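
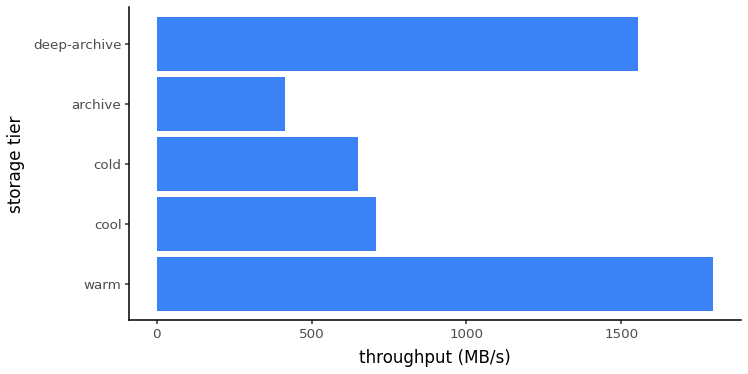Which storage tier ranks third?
cool

Top 4: warm ≈ 1800, deep-archive ≈ 1600, cool ≈ 800, cold ≈ 600.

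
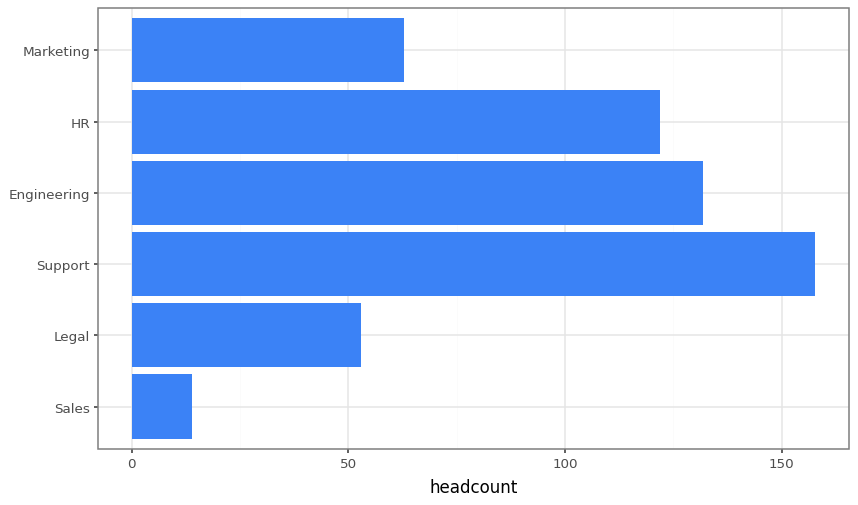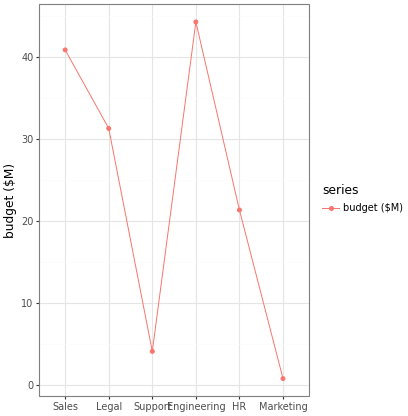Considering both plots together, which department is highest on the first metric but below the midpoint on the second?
Chart 2 median budget ($M) ≈ 25; below-median departments: Support, HR, Marketing. Among those, Support has the highest headcount (≈ 160).

Support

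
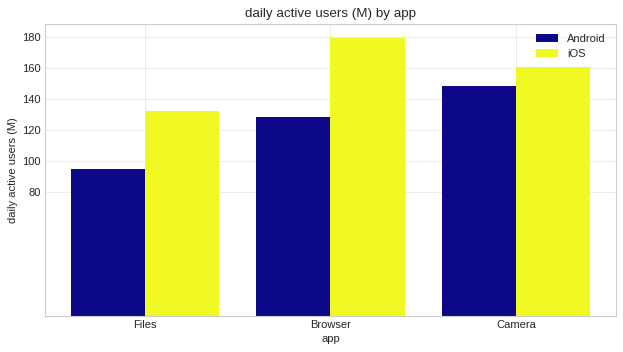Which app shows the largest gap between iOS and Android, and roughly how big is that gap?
Browser: iOS ≈ 180, Android ≈ 120 → gap ≈ 60. Next-largest (Files) is only ≈ 40.

Browser, ≈ 60 M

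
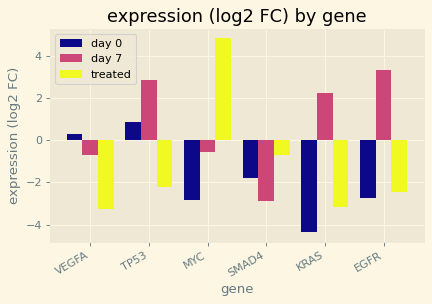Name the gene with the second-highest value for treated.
Top 3 for treated: MYC ≈ 5, SMAD4 ≈ -1, TP53 ≈ -2.

SMAD4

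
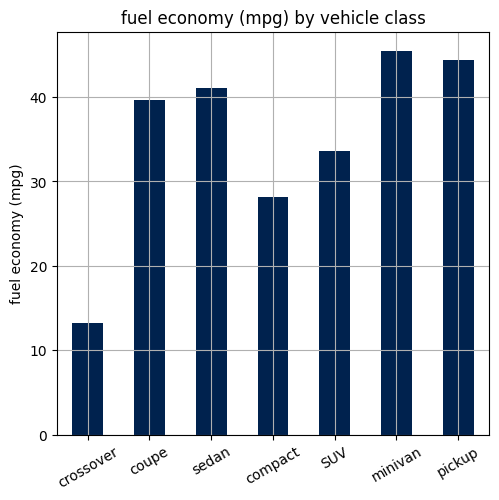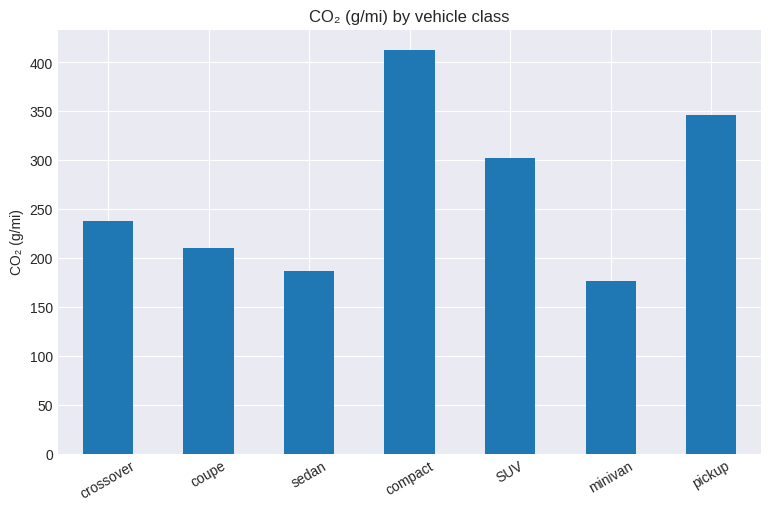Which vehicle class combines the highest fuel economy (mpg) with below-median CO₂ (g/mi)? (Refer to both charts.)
minivan

Chart 2 median CO₂ (g/mi) ≈ 250; below-median vehicle classes: coupe, sedan, minivan. Among those, minivan has the highest fuel economy (mpg) (≈ 45).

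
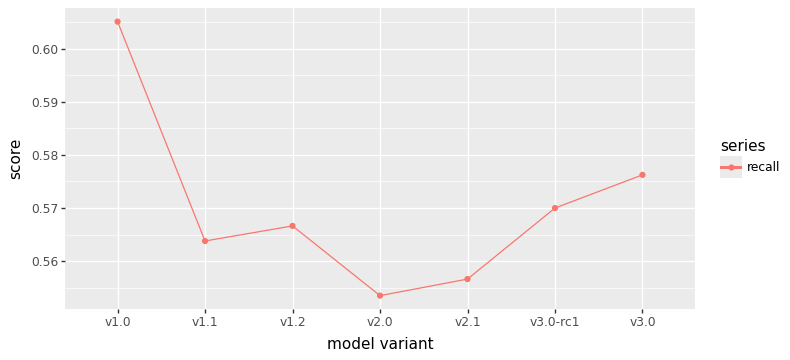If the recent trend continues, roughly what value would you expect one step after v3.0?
Last three: 0.56, 0.57, 0.58 → slope ≈ 0.01/step → next ≈ 0.59.

≈ 0.59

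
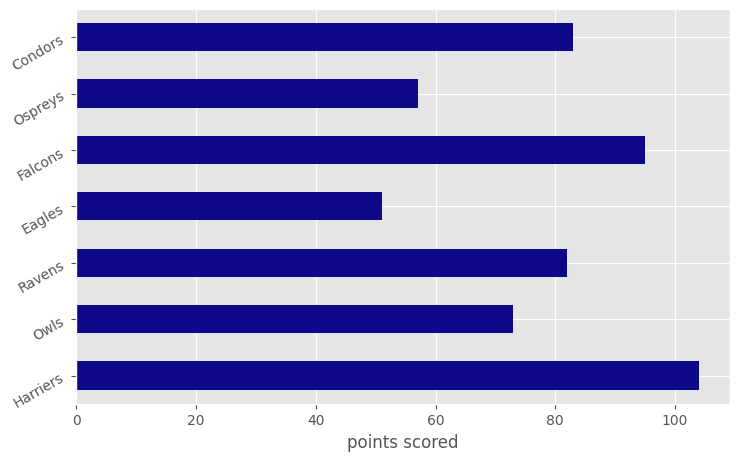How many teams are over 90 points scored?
Above 90: Harriers, Falcons.

2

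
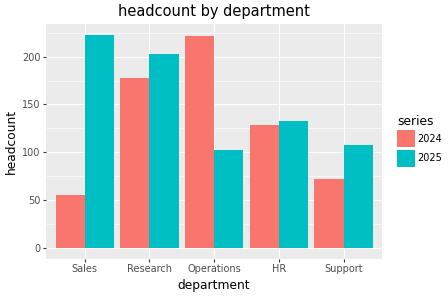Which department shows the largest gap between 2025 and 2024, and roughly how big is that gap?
Sales, ≈ 160

Sales: 2025 ≈ 220, 2024 ≈ 60 → gap ≈ 160. Next-largest (Operations) is only ≈ 120.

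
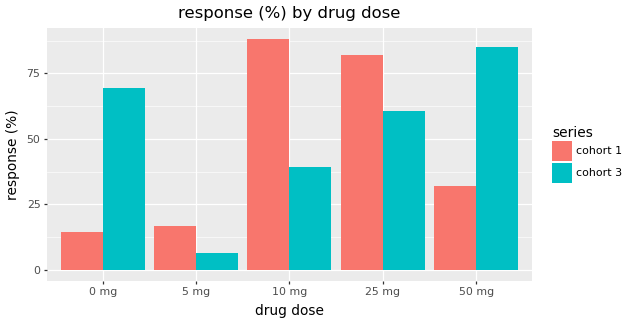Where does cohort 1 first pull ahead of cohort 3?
5 mg

0 mg: cohort 1 ≈ 10 vs cohort 3 ≈ 70 (not yet); 5 mg: cohort 1 ≈ 20 vs cohort 3 ≈ 10 (first crossover).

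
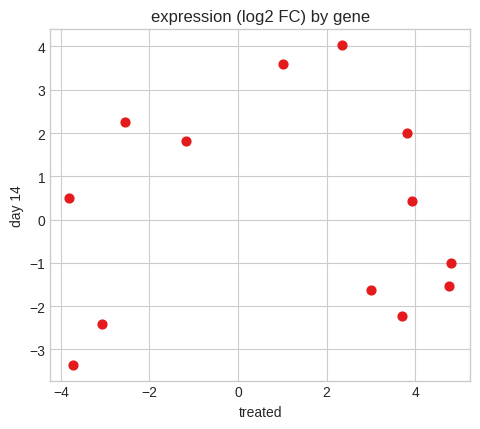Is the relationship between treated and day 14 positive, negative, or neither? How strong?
no clear correlation

Points are roughly uncorrelated; weak (|r| ≈ 0.0).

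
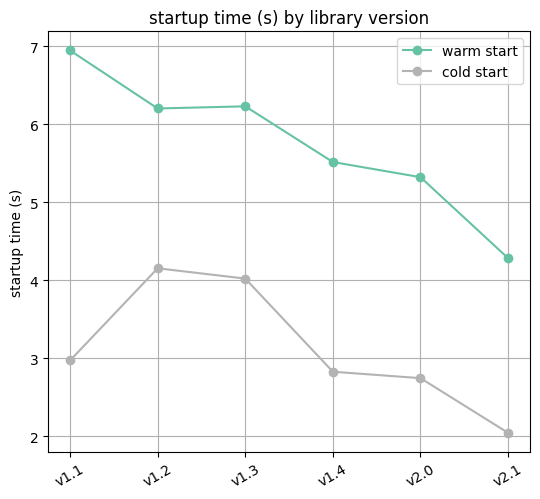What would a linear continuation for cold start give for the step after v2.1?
Last three: 3.0, 2.5, 2.0 → slope ≈ -0.5/step → next ≈ 1.5.

≈ 1.5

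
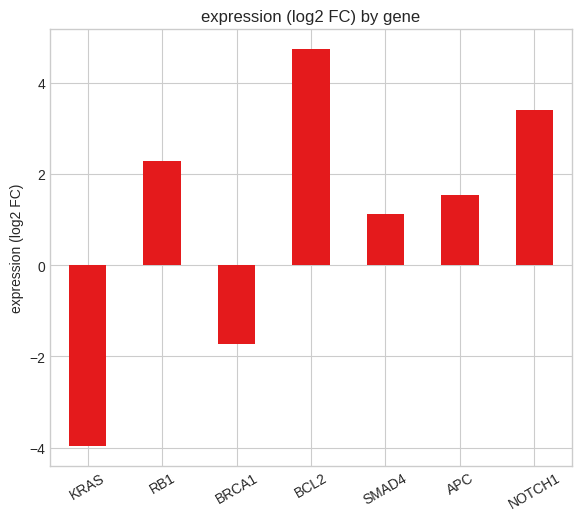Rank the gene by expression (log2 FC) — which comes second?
Top 3: BCL2 ≈ 5, NOTCH1 ≈ 3, RB1 ≈ 2.

NOTCH1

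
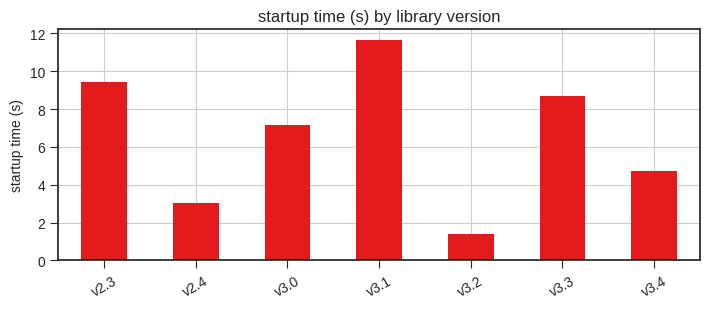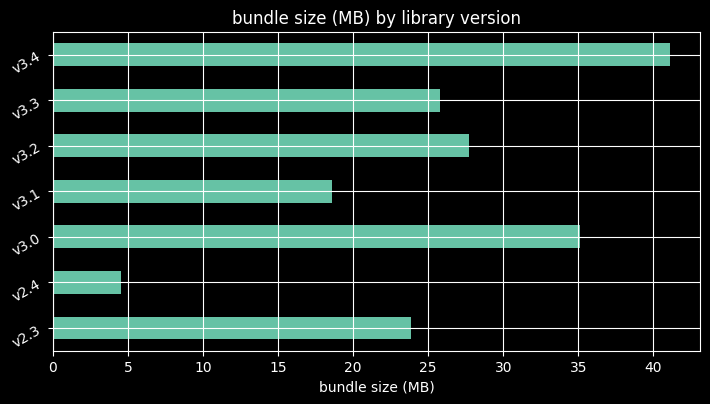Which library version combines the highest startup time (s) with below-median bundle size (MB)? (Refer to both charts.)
Chart 2 median bundle size (MB) ≈ 25; below-median library versions: v2.3, v2.4, v3.1. Among those, v3.1 has the highest startup time (s) (≈ 12).

v3.1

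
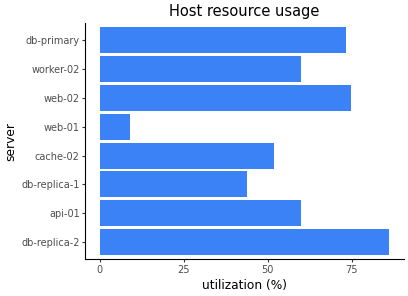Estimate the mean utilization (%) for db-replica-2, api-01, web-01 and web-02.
≈ 58

(90 + 60 + 10 + 70) / 4 ≈ 58.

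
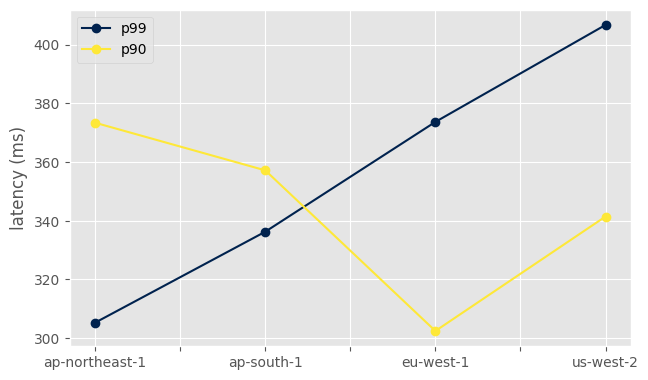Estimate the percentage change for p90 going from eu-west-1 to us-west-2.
eu-west-1 ≈ 300, us-west-2 ≈ 340; (340 − 300) / 300 ≈ +13.3%.

≈ +13.3%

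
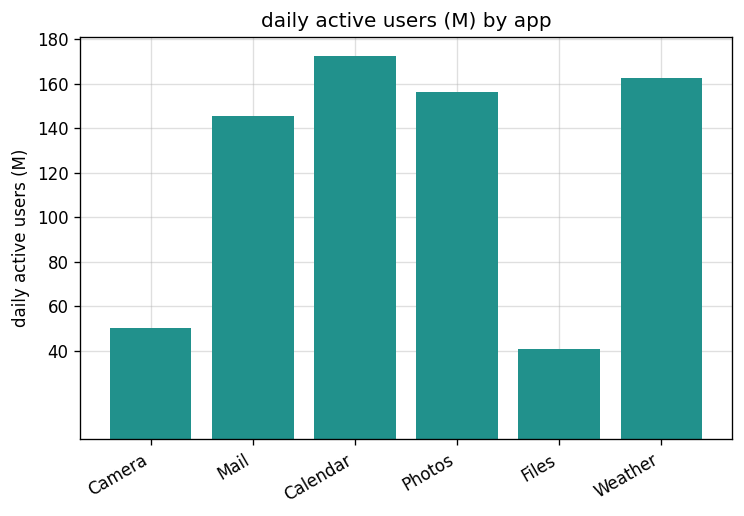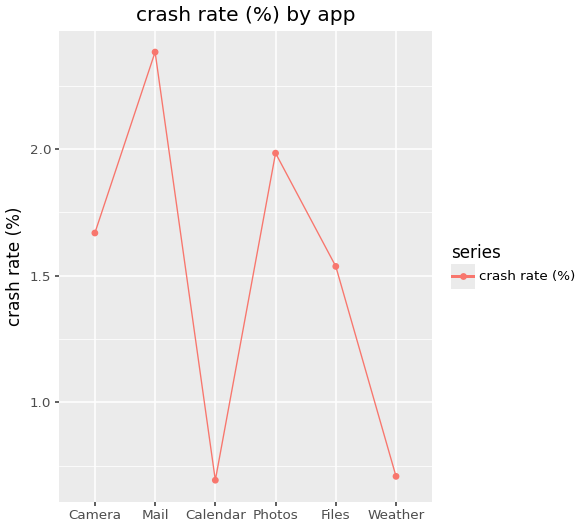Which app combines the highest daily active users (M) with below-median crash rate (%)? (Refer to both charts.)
Chart 2 median crash rate (%) ≈ 1.5; below-median apps: Calendar, Files, Weather. Among those, Calendar has the highest daily active users (M) (≈ 180).

Calendar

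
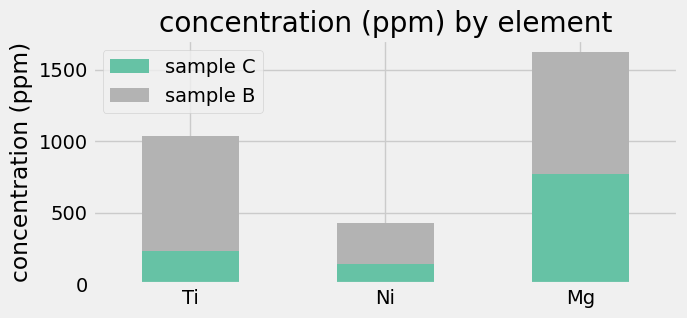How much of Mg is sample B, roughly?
sample B top ≈ 1600, bottom ≈ 800; segment ≈ 800.

≈ 800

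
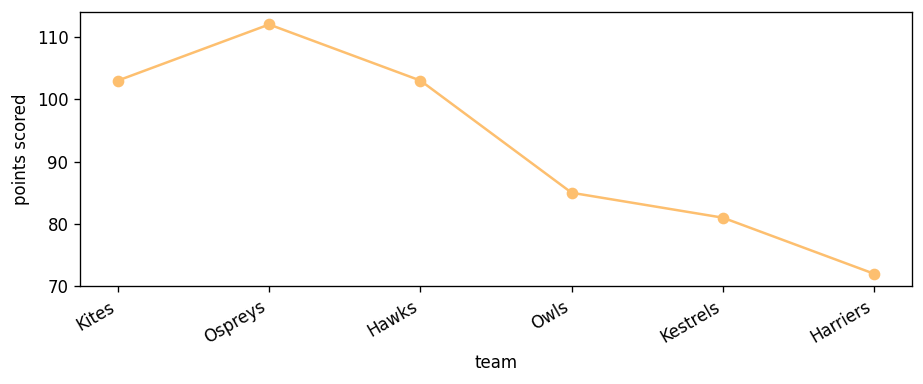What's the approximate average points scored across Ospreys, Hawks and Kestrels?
≈ 98

(110 + 105 + 80) / 3 ≈ 98.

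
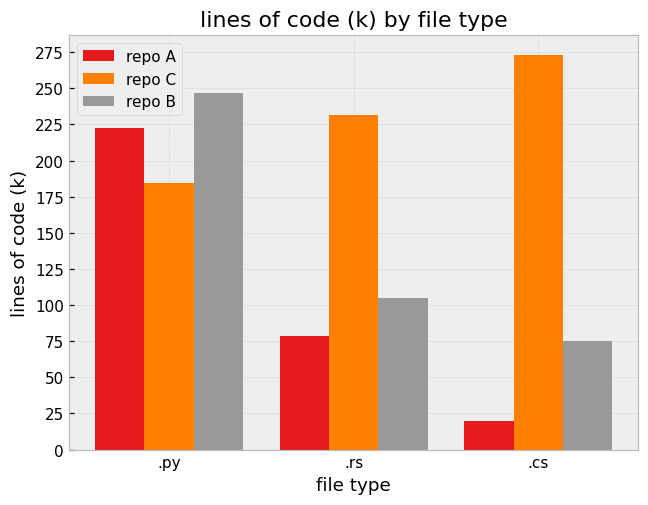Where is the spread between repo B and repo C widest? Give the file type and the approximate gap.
.cs, ≈ 200 k

.cs: repo B ≈ 75, repo C ≈ 275 → gap ≈ 200. Next-largest (.rs) is only ≈ 125.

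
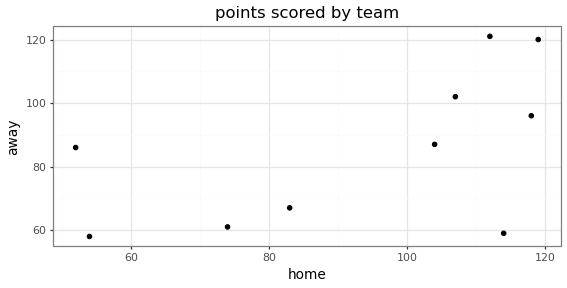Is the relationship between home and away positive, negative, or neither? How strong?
Points are positively correlated; moderate (|r| ≈ 0.6).

positive, moderate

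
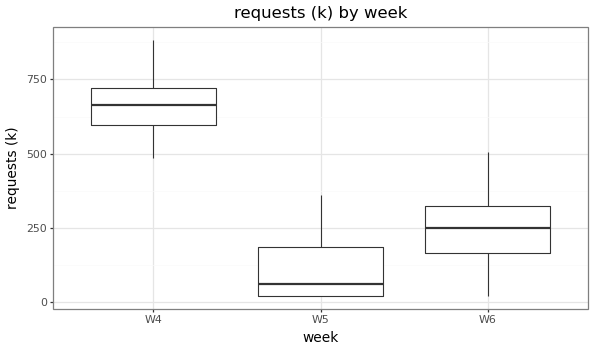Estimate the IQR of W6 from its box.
≈ 150

Q3 ≈ 300, Q1 ≈ 150; IQR ≈ 150.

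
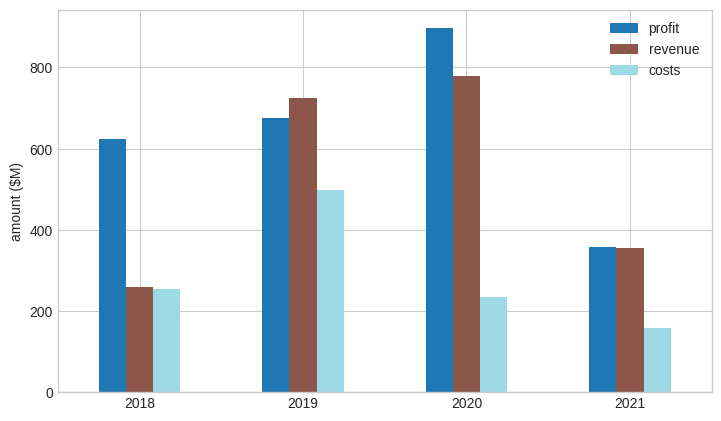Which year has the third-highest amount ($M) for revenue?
2021

Top 4 for revenue: 2020 ≈ 800, 2019 ≈ 700, 2021 ≈ 400, 2018 ≈ 300.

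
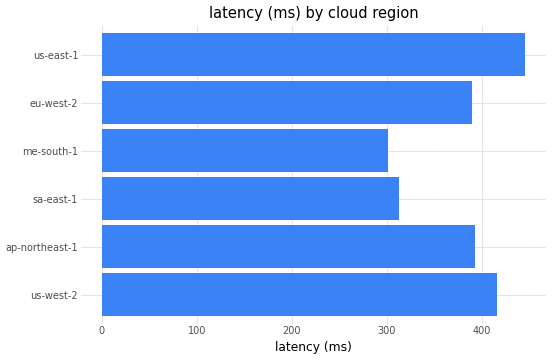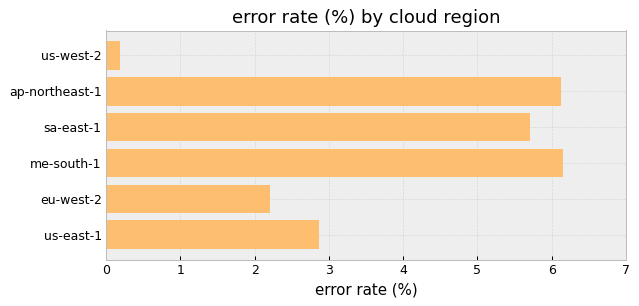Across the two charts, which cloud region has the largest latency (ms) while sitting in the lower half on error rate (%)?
Chart 2 median error rate (%) ≈ 4; below-median cloud regions: us-west-2, eu-west-2, us-east-1. Among those, us-east-1 has the highest latency (ms) (≈ 450).

us-east-1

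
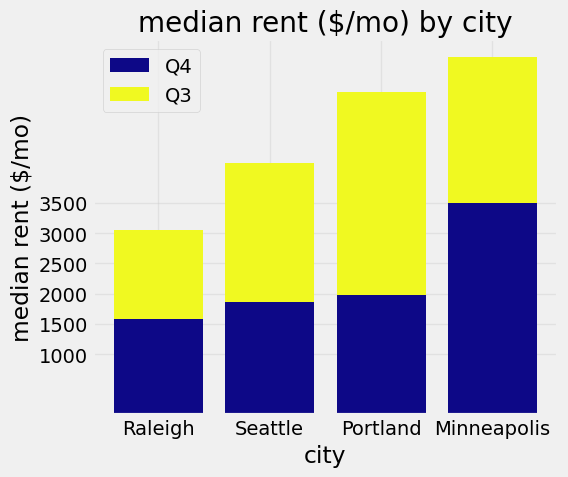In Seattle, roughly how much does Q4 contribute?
≈ 2000

Q4 top ≈ 2000, bottom ≈ 0; segment ≈ 2000.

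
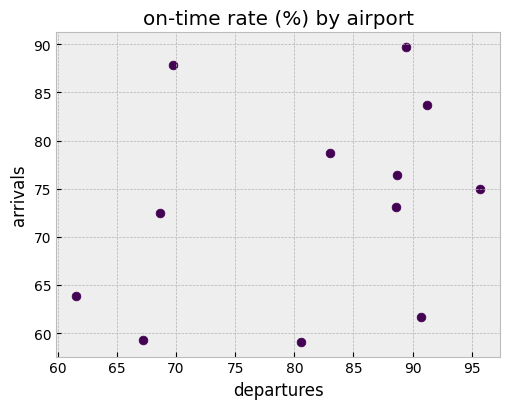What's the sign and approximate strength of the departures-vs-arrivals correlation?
Points are positively correlated; weak (|r| ≈ 0.3).

positive, weak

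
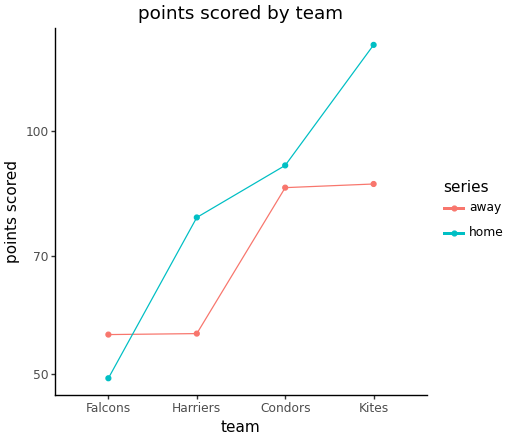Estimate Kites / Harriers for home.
≈ 1.62×

Kites ≈ 130, Harriers ≈ 80; 130/80 ≈ 1.62.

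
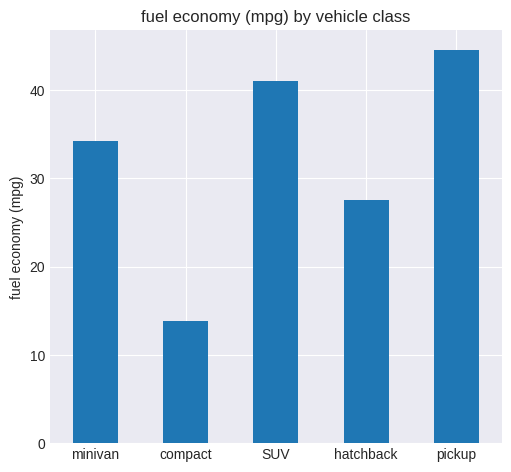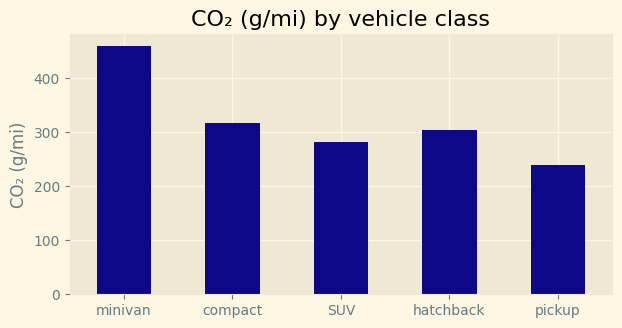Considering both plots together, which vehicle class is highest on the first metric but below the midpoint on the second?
pickup

Chart 2 median CO₂ (g/mi) ≈ 300; below-median vehicle classes: SUV, pickup. Among those, pickup has the highest fuel economy (mpg) (≈ 45).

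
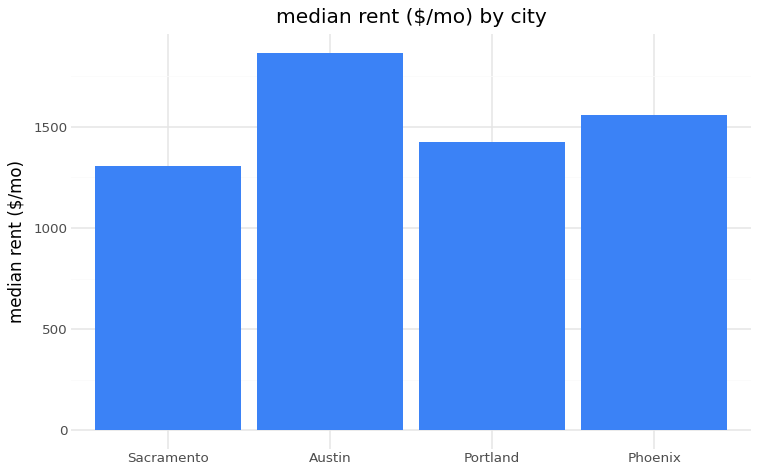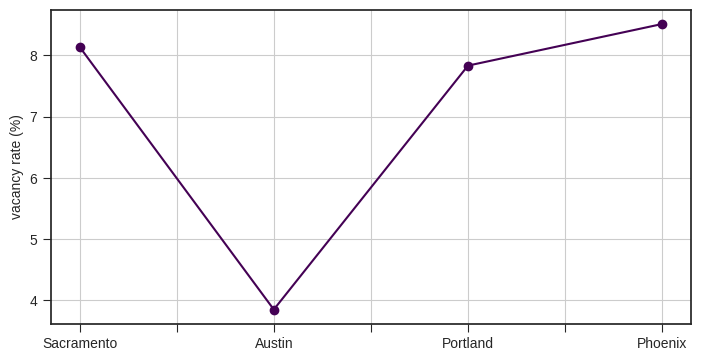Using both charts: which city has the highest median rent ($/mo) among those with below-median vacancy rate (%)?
Austin

Chart 2 median vacancy rate (%) ≈ 8; below-median cities: Austin, Portland. Among those, Austin has the highest median rent ($/mo) (≈ 1800).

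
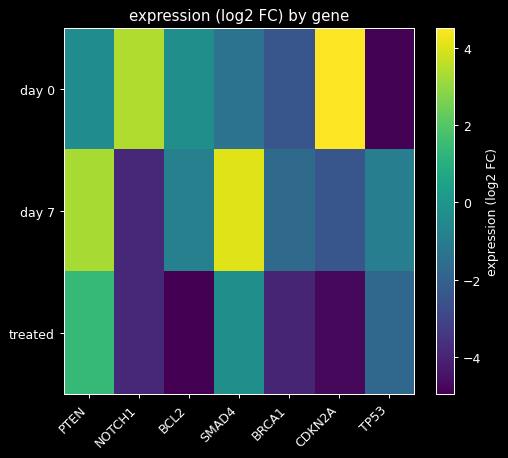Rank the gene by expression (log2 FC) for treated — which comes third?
Top 4 for treated: PTEN ≈ 1, SMAD4 ≈ 0, TP53 ≈ -2, NOTCH1 ≈ -4.

TP53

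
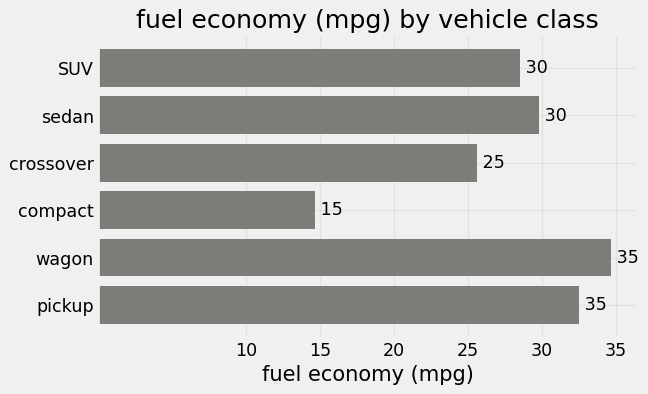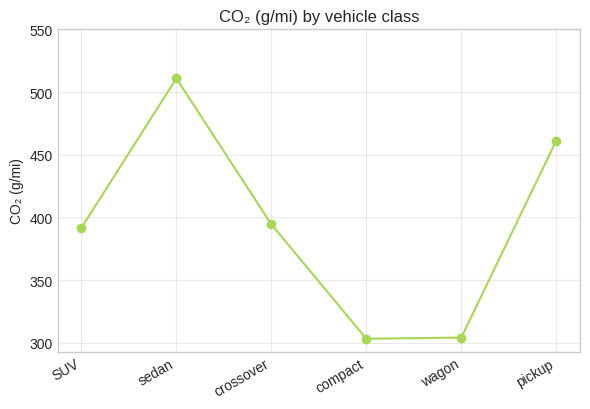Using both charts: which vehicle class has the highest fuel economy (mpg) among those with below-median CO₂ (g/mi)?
wagon

Chart 2 median CO₂ (g/mi) ≈ 400; below-median vehicle classes: SUV, compact, wagon. Among those, wagon has the highest fuel economy (mpg) (≈ 35).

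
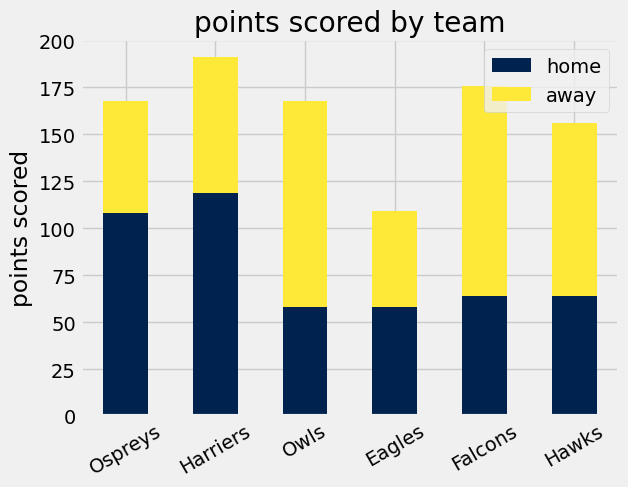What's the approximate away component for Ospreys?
away top ≈ 160, bottom ≈ 100; segment ≈ 60.

≈ 60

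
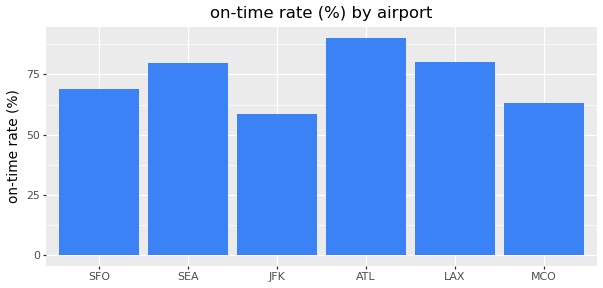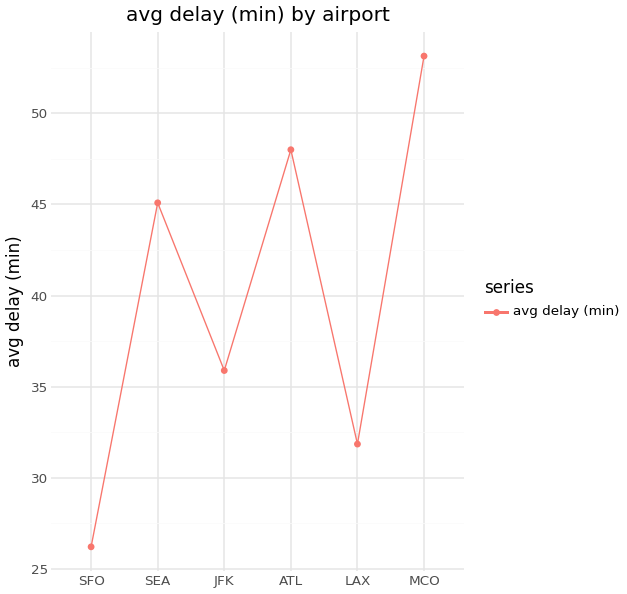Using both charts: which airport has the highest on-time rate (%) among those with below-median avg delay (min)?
Chart 2 median avg delay (min) ≈ 40; below-median airports: SFO, JFK, LAX. Among those, LAX has the highest on-time rate (%) (≈ 80).

LAX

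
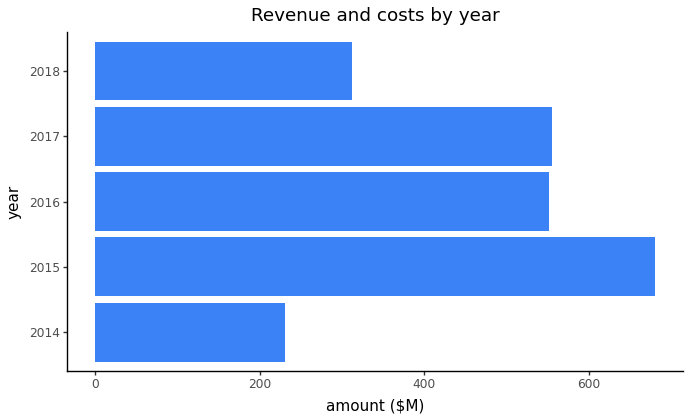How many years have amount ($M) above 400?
3

Above 400: 2015, 2016, 2017.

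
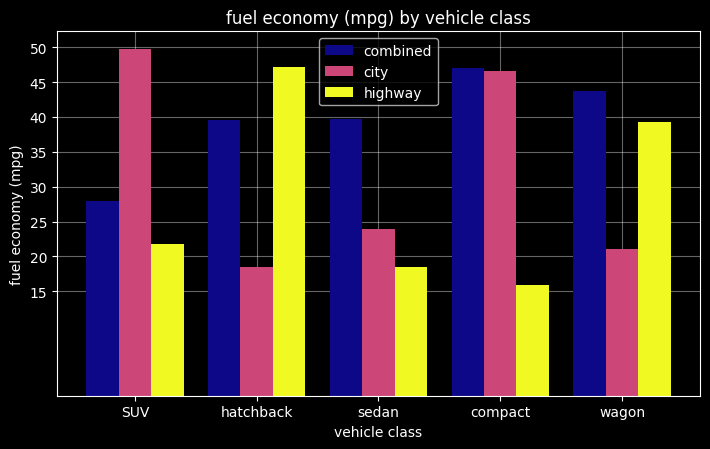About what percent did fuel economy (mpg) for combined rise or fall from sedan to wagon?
sedan ≈ 40, wagon ≈ 45; (45 − 40) / 40 ≈ +12.5%.

≈ +12.5%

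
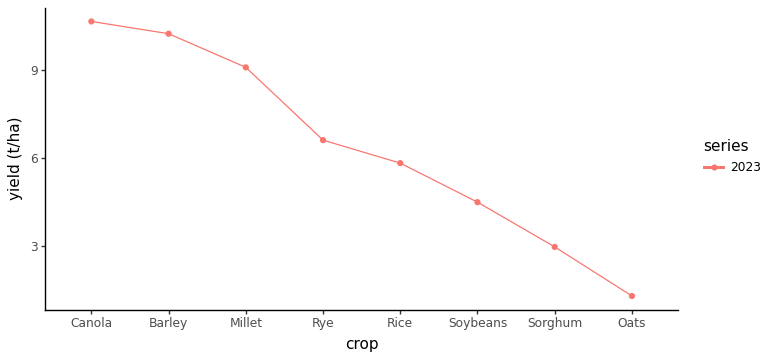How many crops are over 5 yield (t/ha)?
5

Above 5: Canola, Barley, Millet, Rye, Rice.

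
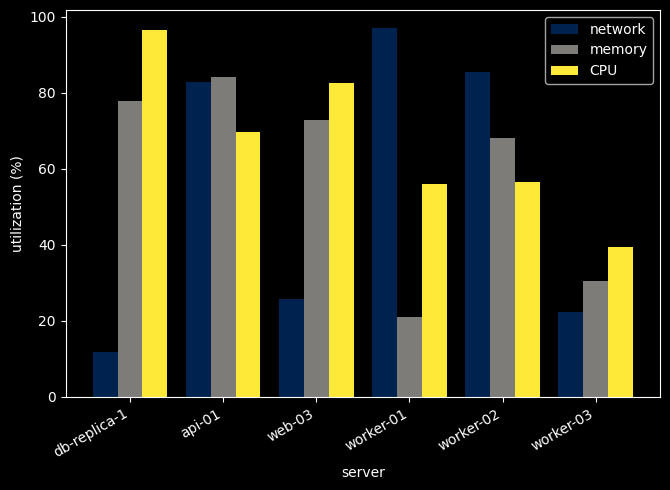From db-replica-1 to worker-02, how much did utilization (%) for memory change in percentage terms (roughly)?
db-replica-1 ≈ 80, worker-02 ≈ 70; (70 − 80) / 80 ≈ -12.5%.

≈ -12.5%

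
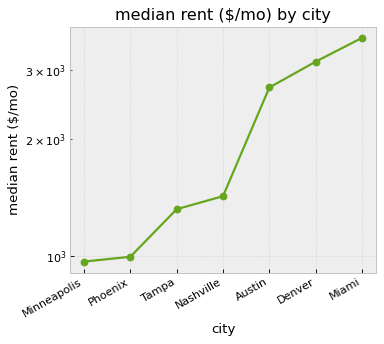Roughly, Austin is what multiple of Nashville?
≈ 1.67×

Austin ≈ 2500, Nashville ≈ 1500; 2500/1500 ≈ 1.67.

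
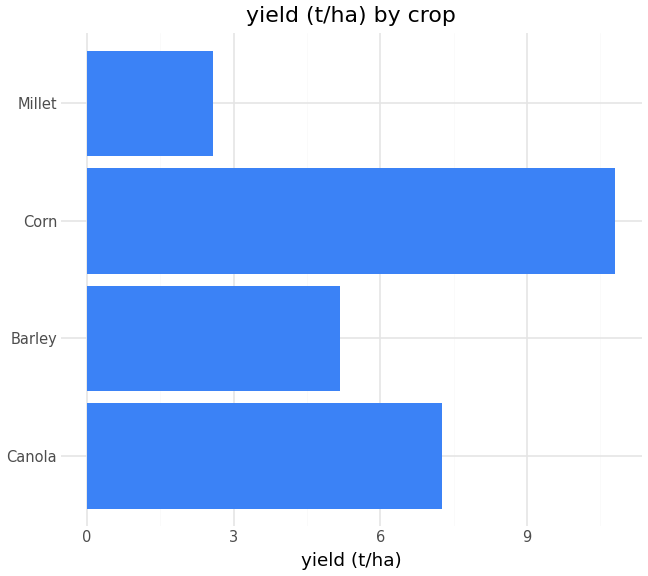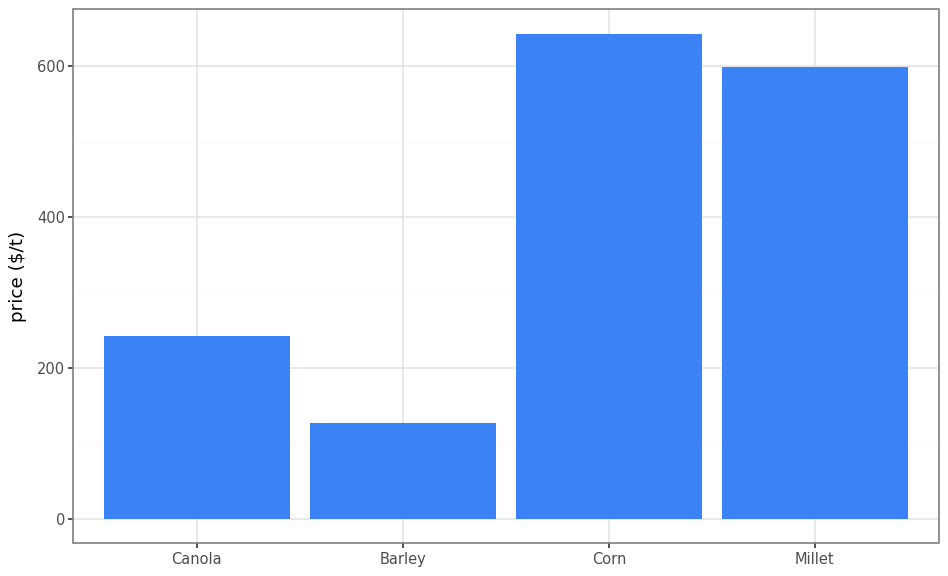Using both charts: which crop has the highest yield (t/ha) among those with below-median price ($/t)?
Canola

Chart 2 median price ($/t) ≈ 400; below-median crops: Canola, Barley. Among those, Canola has the highest yield (t/ha) (≈ 7).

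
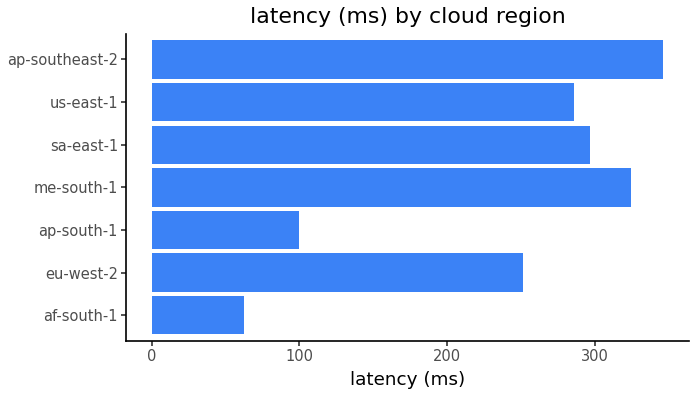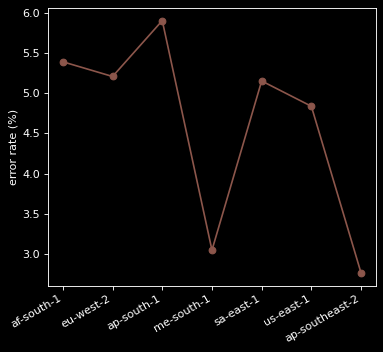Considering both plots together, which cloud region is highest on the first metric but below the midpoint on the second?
ap-southeast-2

Chart 2 median error rate (%) ≈ 5; below-median cloud regions: me-south-1, us-east-1, ap-southeast-2. Among those, ap-southeast-2 has the highest latency (ms) (≈ 350).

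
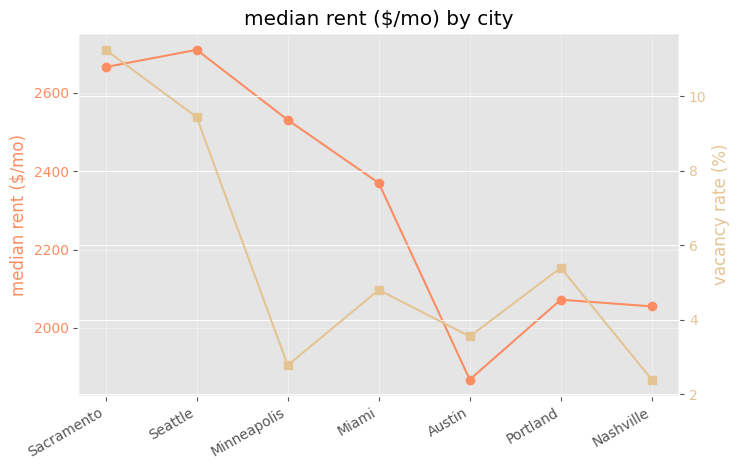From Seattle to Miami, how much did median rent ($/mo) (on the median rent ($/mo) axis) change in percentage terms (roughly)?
≈ -11.1%

Seattle ≈ 2700, Miami ≈ 2400; (2400 − 2700) / 2700 ≈ -11.1%.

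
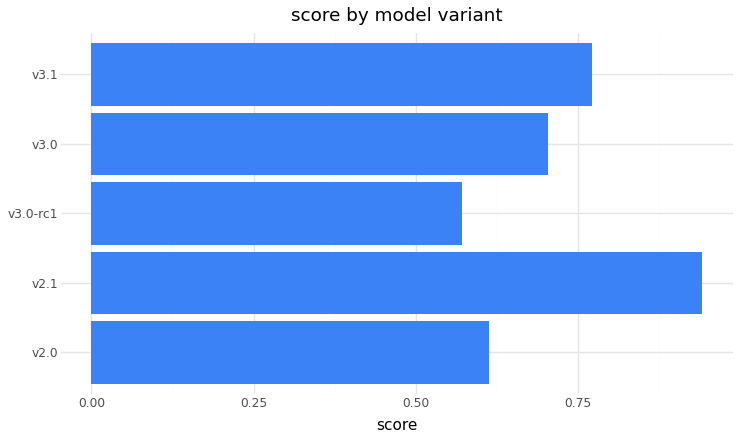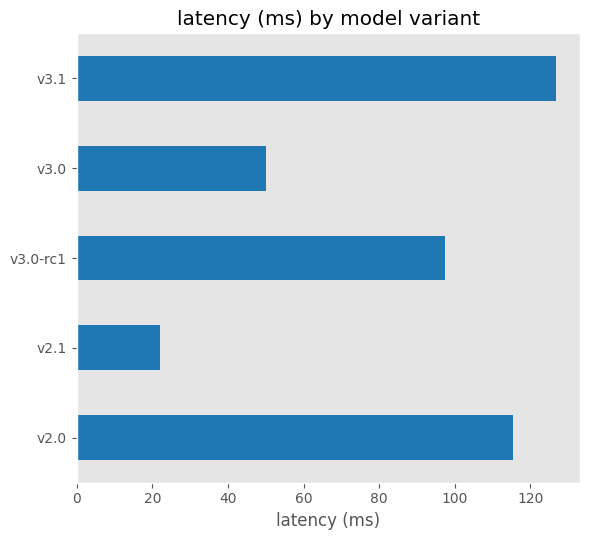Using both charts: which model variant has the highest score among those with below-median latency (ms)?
Chart 2 median latency (ms) ≈ 100; below-median model variants: v2.1, v3.0. Among those, v2.1 has the highest score (≈ 0.9).

v2.1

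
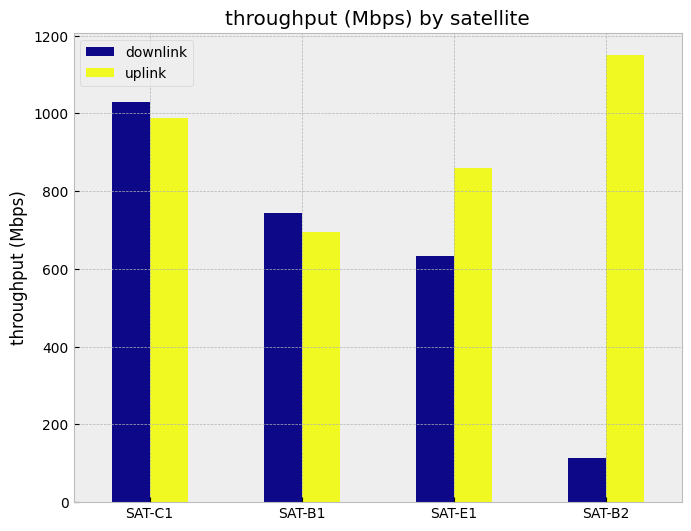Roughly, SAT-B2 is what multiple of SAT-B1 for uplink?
≈ 1.57×

SAT-B2 ≈ 1100, SAT-B1 ≈ 700; 1100/700 ≈ 1.57.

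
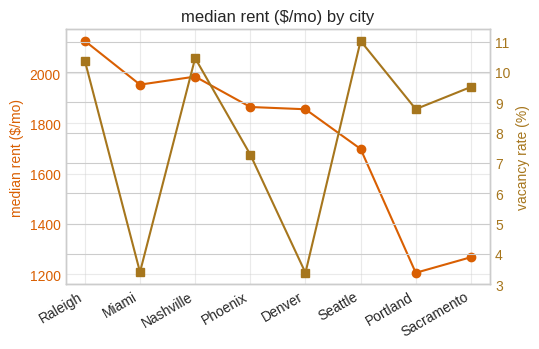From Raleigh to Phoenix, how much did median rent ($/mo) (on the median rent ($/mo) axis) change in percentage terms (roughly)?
Raleigh ≈ 2100, Phoenix ≈ 1900; (1900 − 2100) / 2100 ≈ -9.5%.

≈ -9.5%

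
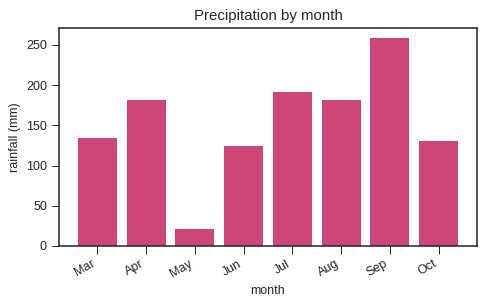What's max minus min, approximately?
≈ 225

Max Sep ≈ 250, min May ≈ 25; range ≈ 225.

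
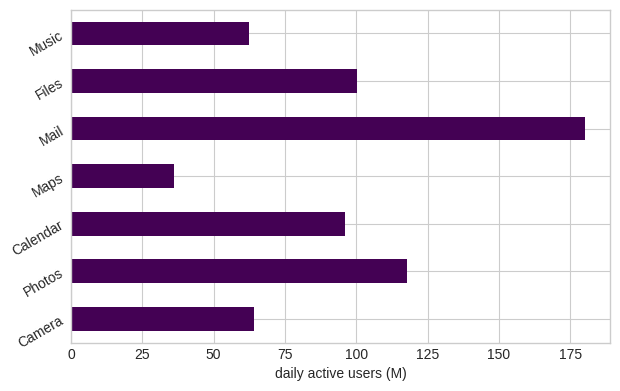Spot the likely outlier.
Mail

Mail ≈ 180; the rest sit between ≈ 40 and ≈ 120.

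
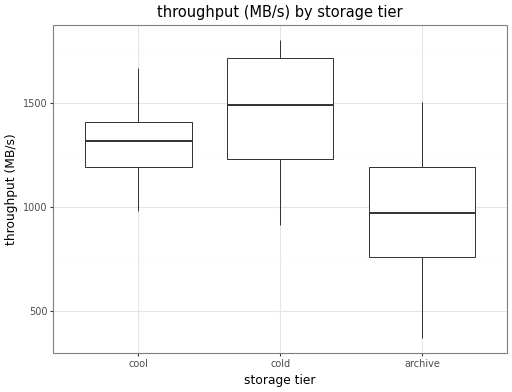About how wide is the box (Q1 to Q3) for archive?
≈ 400

Q3 ≈ 1200, Q1 ≈ 800; IQR ≈ 400.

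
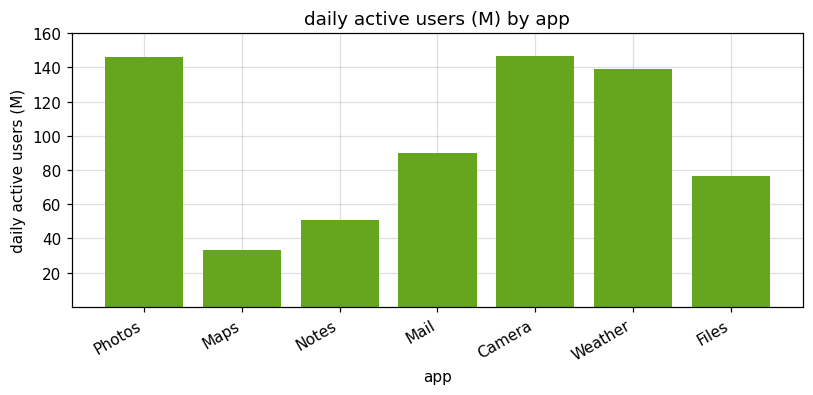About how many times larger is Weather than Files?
≈ 1.75×

Weather ≈ 140, Files ≈ 80; 140/80 ≈ 1.75.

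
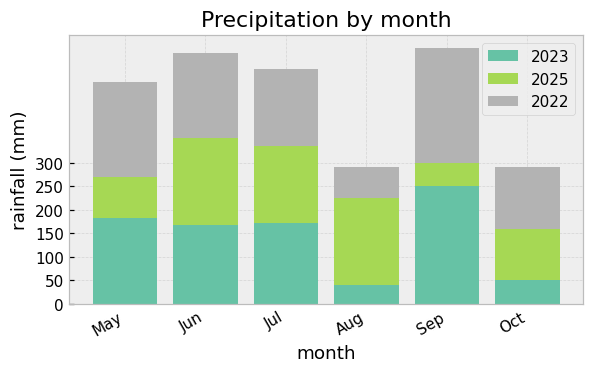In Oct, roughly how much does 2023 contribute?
2023 top ≈ 50, bottom ≈ 0; segment ≈ 50.

≈ 50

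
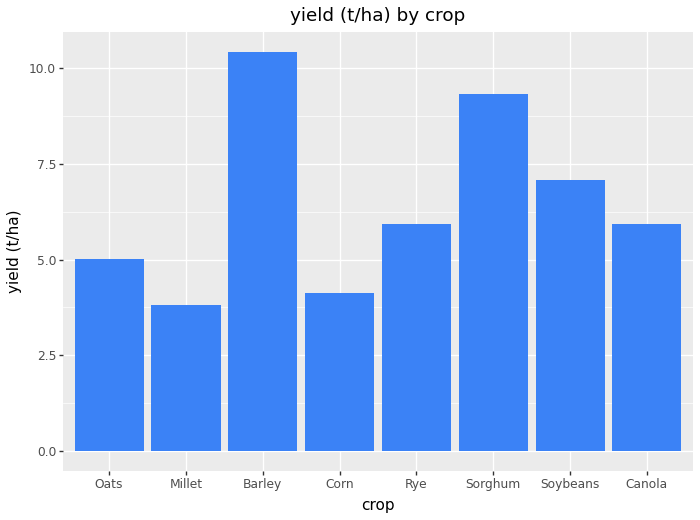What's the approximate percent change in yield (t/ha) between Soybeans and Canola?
Soybeans ≈ 7, Canola ≈ 6; (6 − 7) / 7 ≈ -14.3%.

≈ -14.3%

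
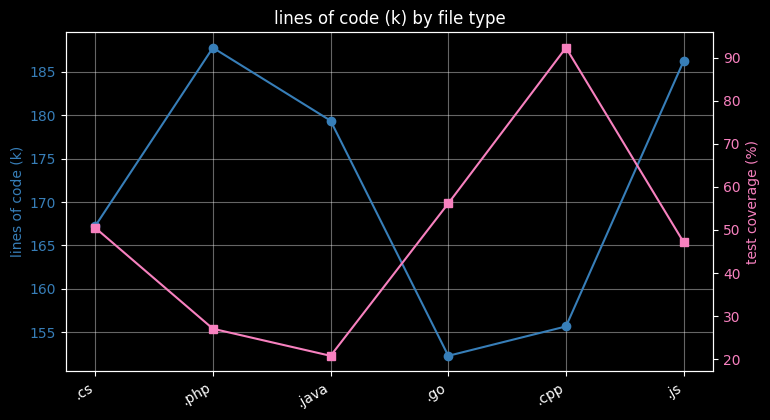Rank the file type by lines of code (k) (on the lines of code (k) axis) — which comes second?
Top 3 (on the lines of code (k) axis): .php ≈ 190, .js ≈ 185, .java ≈ 180.

.js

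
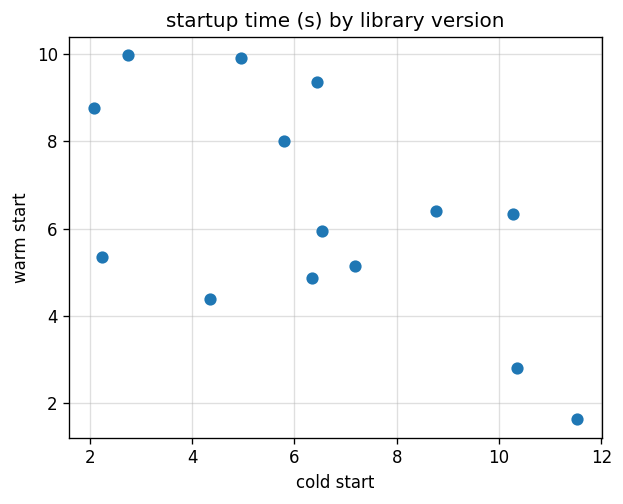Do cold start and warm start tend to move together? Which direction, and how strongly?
Points are negatively correlated; moderate (|r| ≈ 0.6).

negative, moderate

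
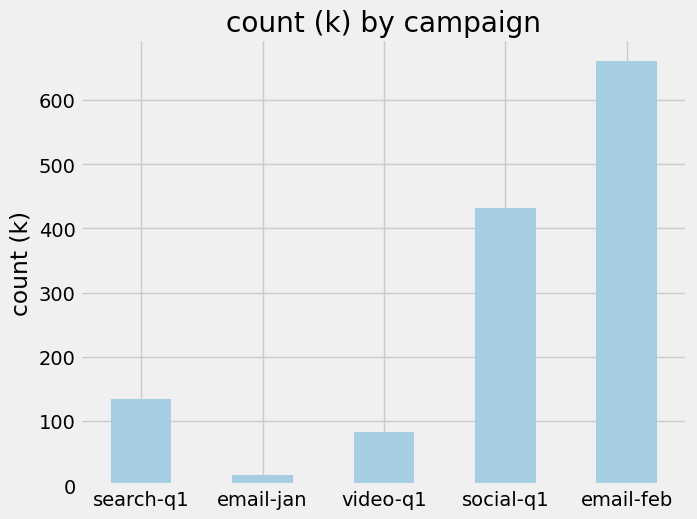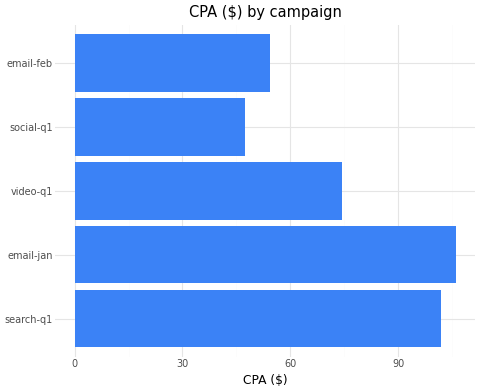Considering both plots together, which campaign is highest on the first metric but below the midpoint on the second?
email-feb

Chart 2 median CPA ($) ≈ 70; below-median campaigns: social-q1, email-feb. Among those, email-feb has the highest count (k) (≈ 700).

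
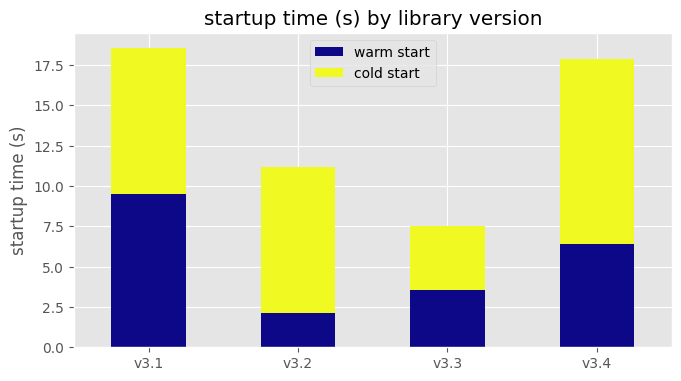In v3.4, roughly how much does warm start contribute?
warm start top ≈ 6, bottom ≈ 0; segment ≈ 6.

≈ 6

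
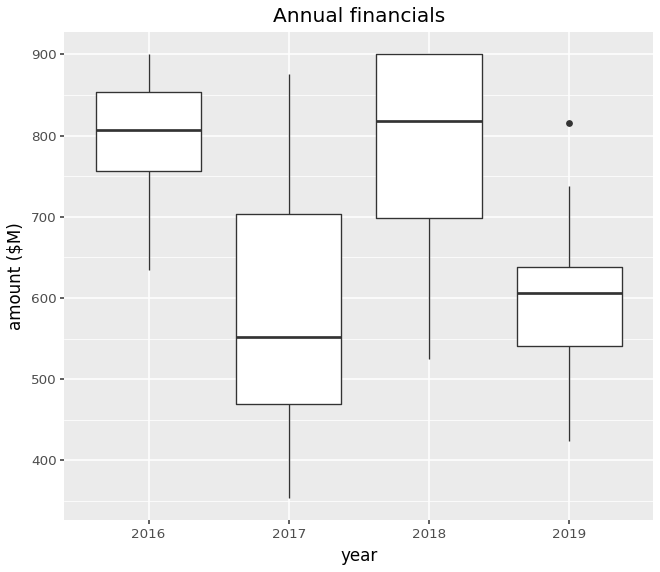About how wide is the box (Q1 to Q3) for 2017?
Q3 ≈ 700, Q1 ≈ 475; IQR ≈ 225.

≈ 225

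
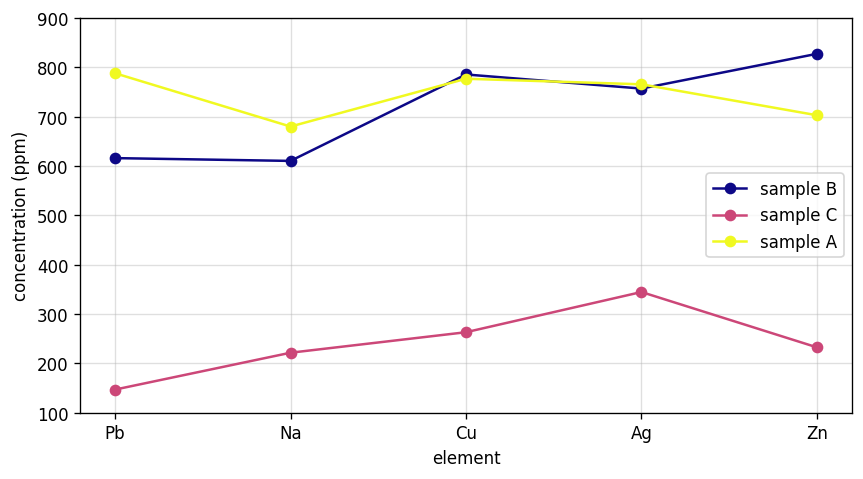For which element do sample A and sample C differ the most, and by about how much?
Pb, ≈ 700 ppm

Pb: sample A ≈ 800, sample C ≈ 100 → gap ≈ 700. Next-largest (Cu) is only ≈ 500.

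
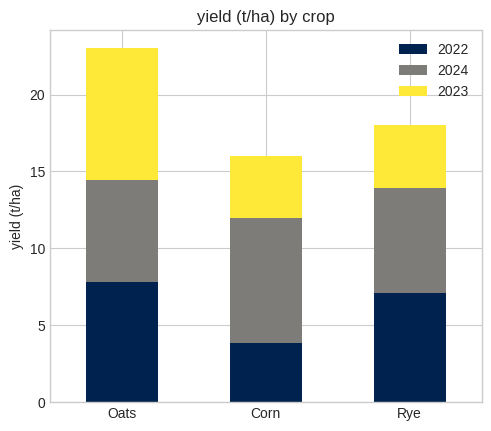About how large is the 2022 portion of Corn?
≈ 4

2022 top ≈ 4, bottom ≈ 0; segment ≈ 4.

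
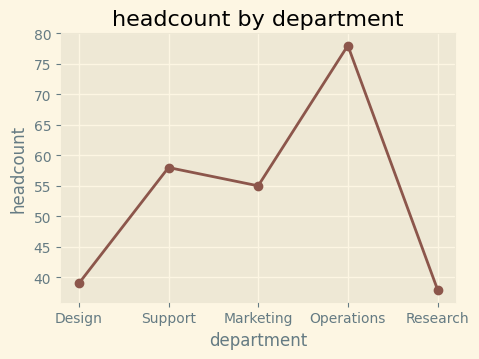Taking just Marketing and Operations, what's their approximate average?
≈ 68

(55 + 80) / 2 ≈ 68.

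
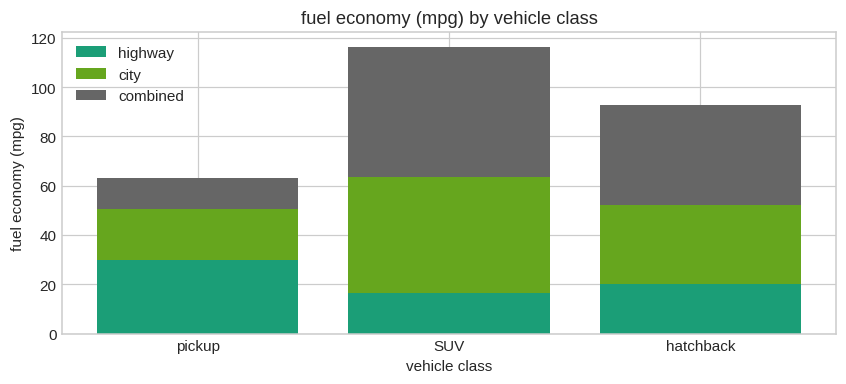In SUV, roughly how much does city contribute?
≈ 40

city top ≈ 60, bottom ≈ 20; segment ≈ 40.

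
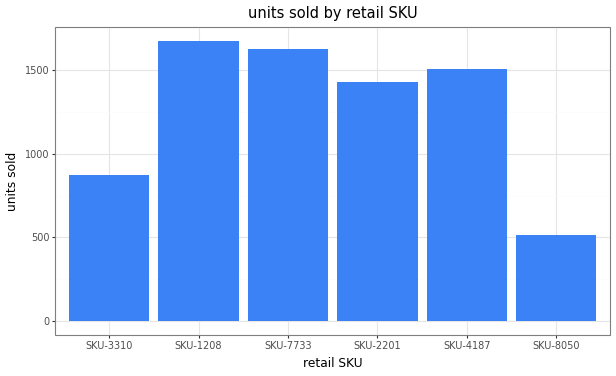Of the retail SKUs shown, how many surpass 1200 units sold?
Above 1200: SKU-1208, SKU-7733, SKU-2201, SKU-4187.

4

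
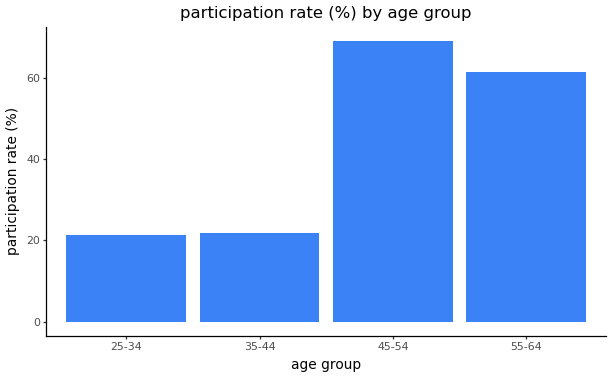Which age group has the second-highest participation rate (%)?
55-64

Top 3: 45-54 ≈ 70, 55-64 ≈ 60, 35-44 ≈ 20.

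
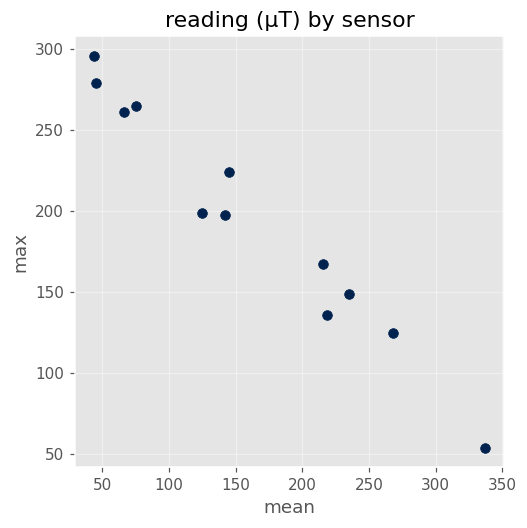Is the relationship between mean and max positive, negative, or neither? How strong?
Points are negatively correlated; strong (|r| ≈ 1.0).

negative, strong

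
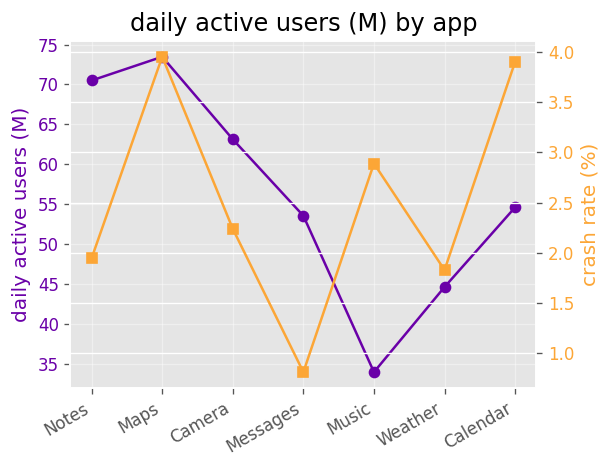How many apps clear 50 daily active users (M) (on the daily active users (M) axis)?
Above 50: Notes, Maps, Camera, Messages, Calendar.

5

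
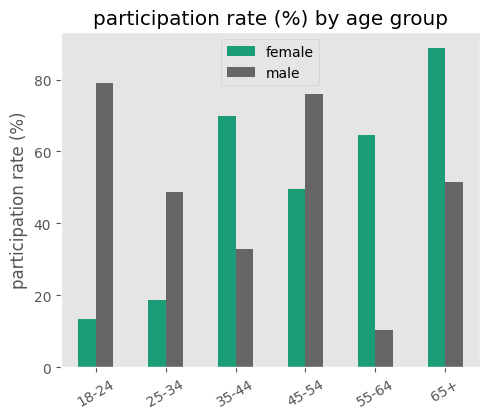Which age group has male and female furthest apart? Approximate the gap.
18-24: male ≈ 80, female ≈ 10 → gap ≈ 70. Next-largest (55-64) is only ≈ 50.

18-24, ≈ 70 %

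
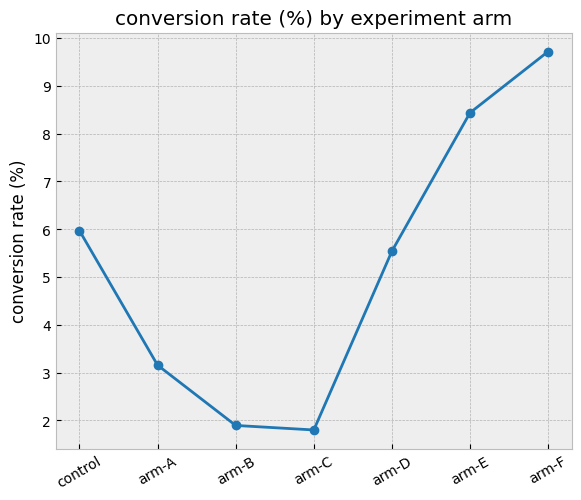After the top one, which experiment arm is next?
arm-E

Top 3: arm-F ≈ 10, arm-E ≈ 8, control ≈ 6.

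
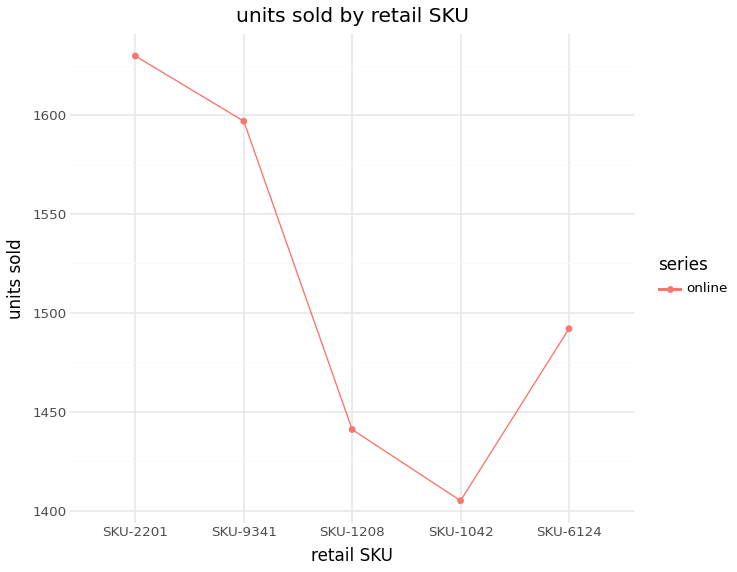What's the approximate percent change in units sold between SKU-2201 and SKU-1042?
≈ -14.6%

SKU-2201 ≈ 1640, SKU-1042 ≈ 1400; (1400 − 1640) / 1640 ≈ -14.6%.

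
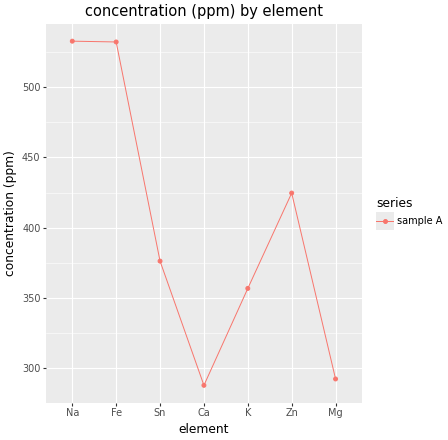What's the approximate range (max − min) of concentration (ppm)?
Max Na ≈ 525, min Ca ≈ 300; range ≈ 225.

≈ 225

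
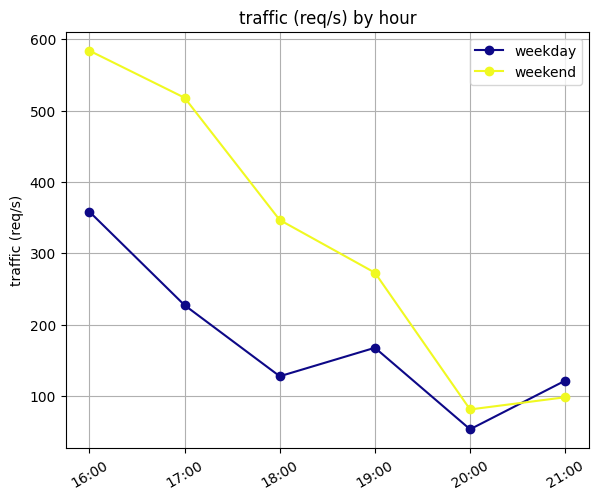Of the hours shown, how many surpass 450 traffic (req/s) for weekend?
Above 450: 16:00, 17:00.

2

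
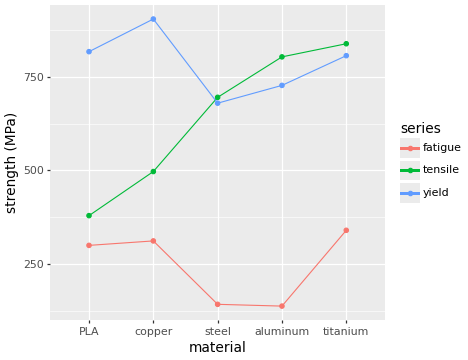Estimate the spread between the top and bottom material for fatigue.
Max titanium ≈ 300, min aluminum ≈ 100; range ≈ 200.

≈ 200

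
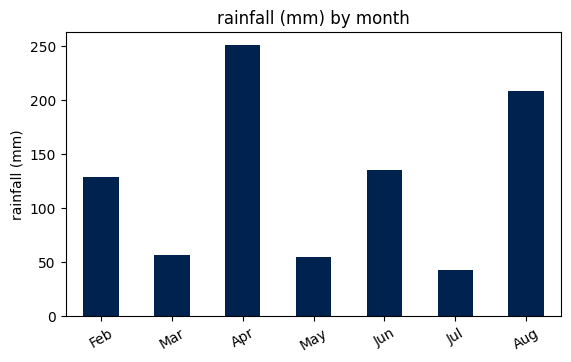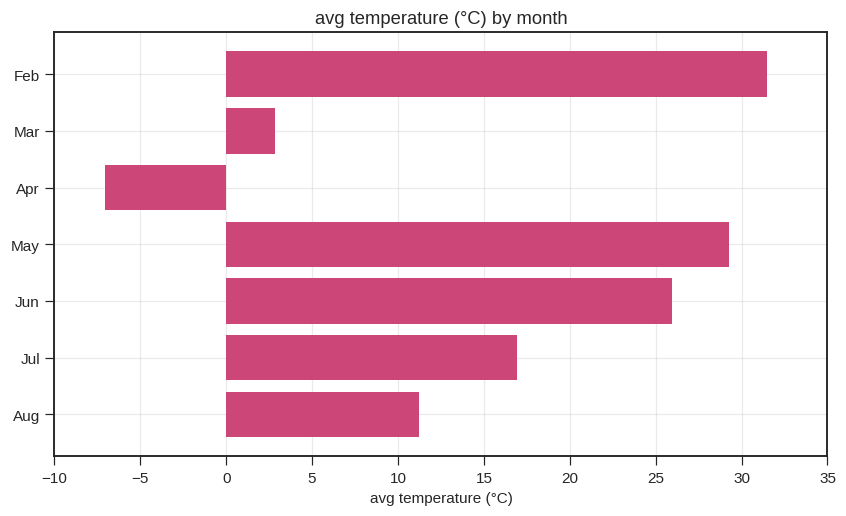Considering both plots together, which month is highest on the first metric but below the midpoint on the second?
Chart 2 median avg temperature (°C) ≈ 15; below-median months: Mar, Apr, Aug. Among those, Apr has the highest rainfall (mm) (≈ 250).

Apr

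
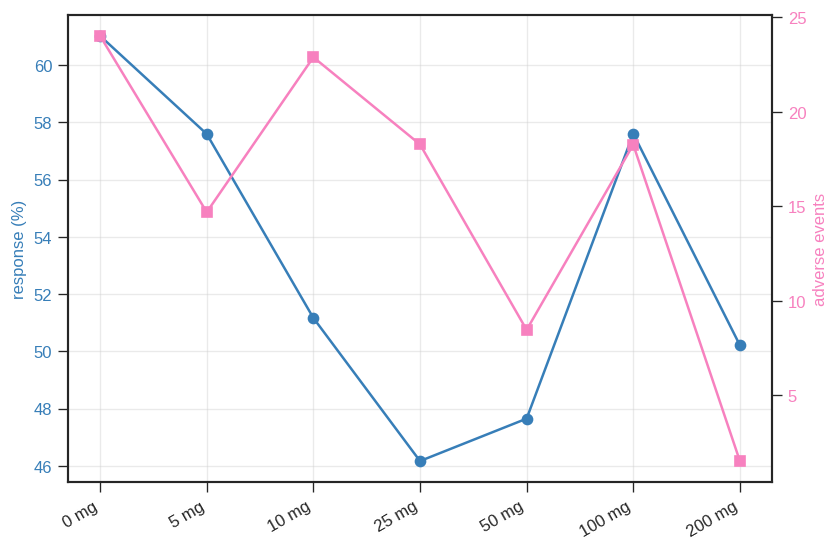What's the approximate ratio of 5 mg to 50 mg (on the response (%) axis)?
≈ 1.21×

5 mg ≈ 58, 50 mg ≈ 48; 58/48 ≈ 1.21.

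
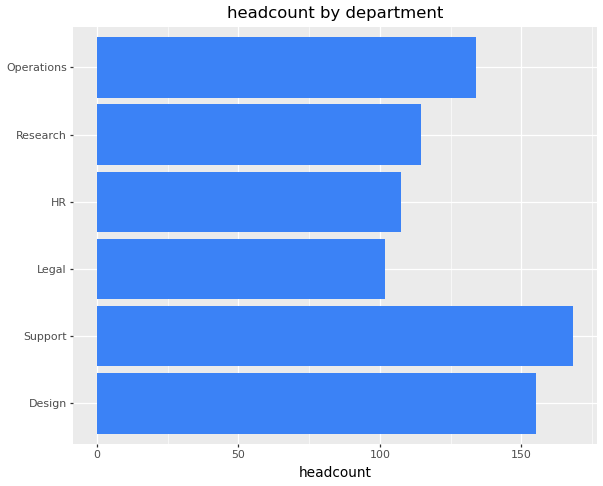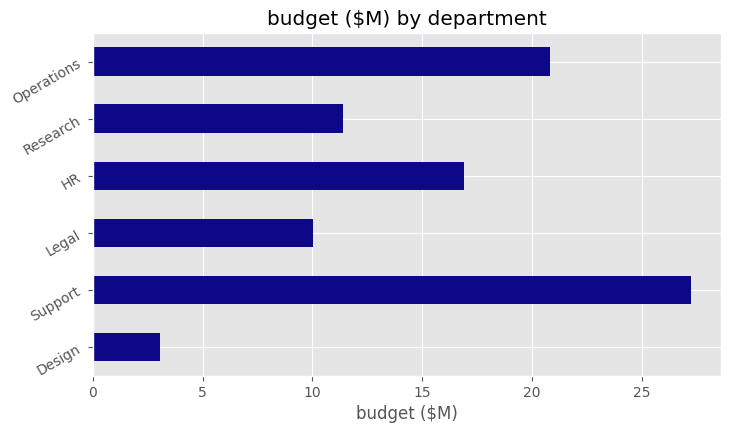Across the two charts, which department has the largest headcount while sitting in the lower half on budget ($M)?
Chart 2 median budget ($M) ≈ 15; below-median departments: Design, Legal, Research. Among those, Design has the highest headcount (≈ 160).

Design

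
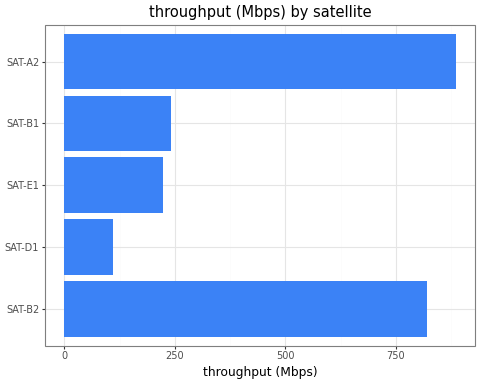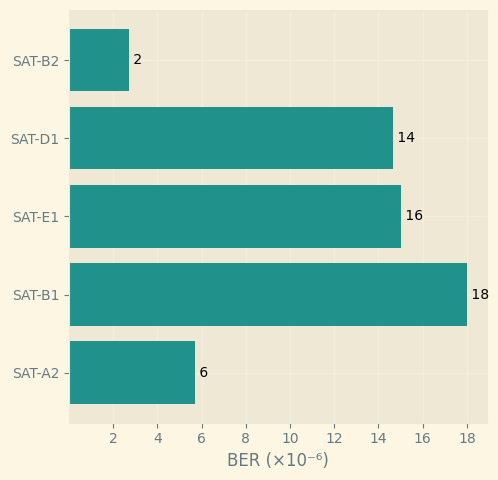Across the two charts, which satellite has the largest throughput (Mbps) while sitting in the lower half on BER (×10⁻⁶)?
Chart 2 median BER (×10⁻⁶) ≈ 14; below-median satellites: SAT-B2, SAT-A2. Among those, SAT-A2 has the highest throughput (Mbps) (≈ 900).

SAT-A2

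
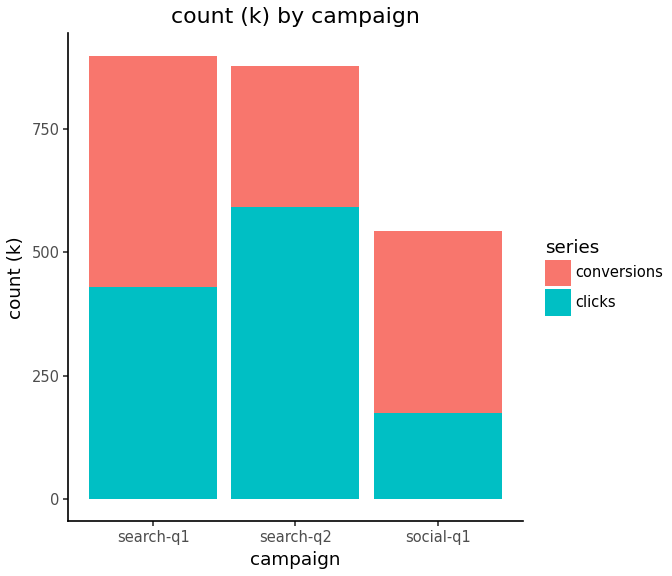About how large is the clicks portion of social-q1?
clicks top ≈ 200, bottom ≈ 0; segment ≈ 200.

≈ 200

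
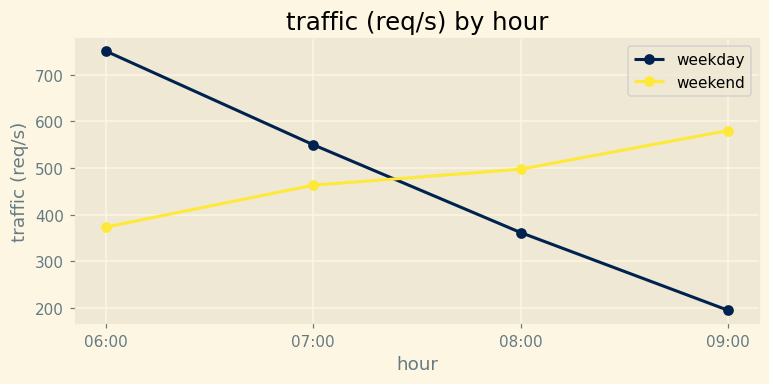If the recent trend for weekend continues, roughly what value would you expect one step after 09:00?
Last three: 450, 500, 600 → slope ≈ 75/step → next ≈ 675.

≈ 675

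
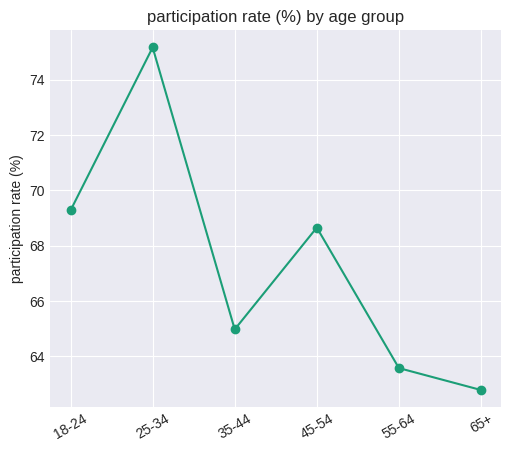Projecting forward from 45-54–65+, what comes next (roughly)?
Last three: 68, 64, 62 → slope ≈ -3/step → next ≈ 59.

≈ 59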